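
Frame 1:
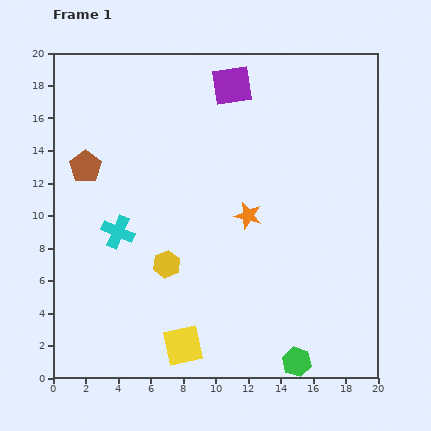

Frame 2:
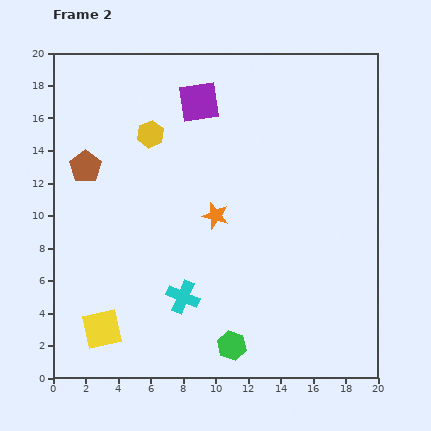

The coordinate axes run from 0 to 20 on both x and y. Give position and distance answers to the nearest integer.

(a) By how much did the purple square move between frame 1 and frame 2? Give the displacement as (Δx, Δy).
(-2, -1)

The purple square was at (11, 18) in frame 1 and (9, 17) in frame 2.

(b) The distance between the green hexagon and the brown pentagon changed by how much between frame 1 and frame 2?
-4

Distance in frame 1: 18. Distance in frame 2: 14.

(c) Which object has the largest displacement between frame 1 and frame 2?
the yellow hexagon

(moved 8; next 6)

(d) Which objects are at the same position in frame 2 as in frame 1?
the brown pentagon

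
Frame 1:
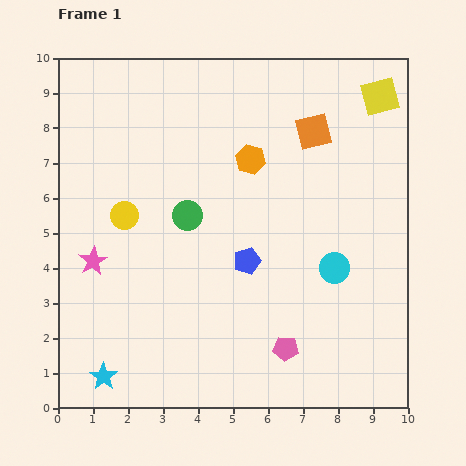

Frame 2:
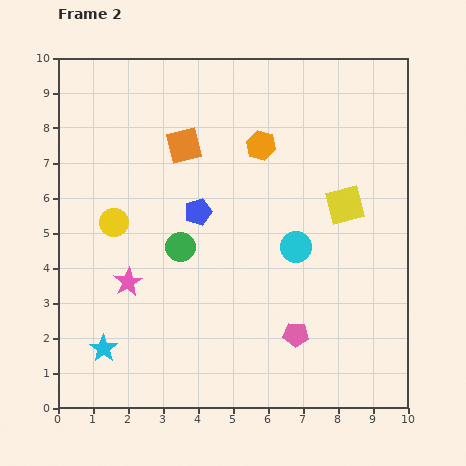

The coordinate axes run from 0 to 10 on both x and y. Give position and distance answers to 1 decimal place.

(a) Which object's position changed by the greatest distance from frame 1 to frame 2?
the orange square

(moved 3.7; next 3.3)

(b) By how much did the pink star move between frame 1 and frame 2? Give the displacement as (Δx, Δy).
(1.0, -0.6)

The pink star was at (1.0, 4.2) in frame 1 and (2.0, 3.6) in frame 2.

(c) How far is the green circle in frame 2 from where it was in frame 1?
0.9

The green circle moved from (3.7, 5.5) to (3.5, 4.6), a distance of √(0.2² + 0.9²) ≈ 0.9.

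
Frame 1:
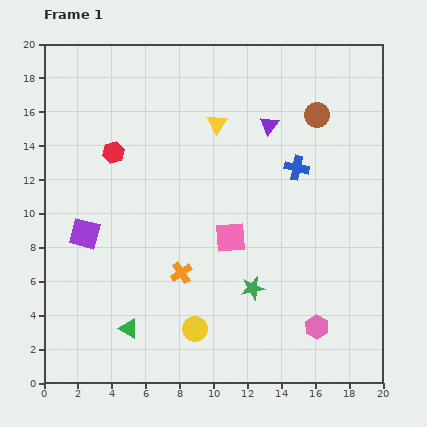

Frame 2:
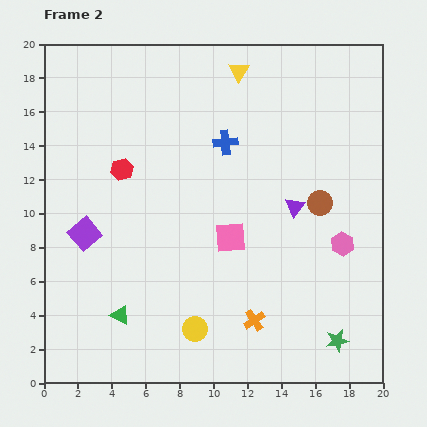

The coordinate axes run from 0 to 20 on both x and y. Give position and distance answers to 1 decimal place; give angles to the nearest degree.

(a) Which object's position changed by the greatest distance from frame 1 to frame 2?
the green star

(moved 5.9; next 5.2)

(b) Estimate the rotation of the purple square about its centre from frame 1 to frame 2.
34° clockwise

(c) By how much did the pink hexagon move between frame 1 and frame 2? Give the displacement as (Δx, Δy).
(1.5, 4.9)

The pink hexagon was at (16.1, 3.3) in frame 1 and (17.6, 8.2) in frame 2.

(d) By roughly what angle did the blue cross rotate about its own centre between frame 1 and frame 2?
18° counter-clockwise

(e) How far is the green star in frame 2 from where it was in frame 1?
5.9

The green star moved from (12.3, 5.6) to (17.3, 2.5), a distance of √(5.0² + 3.1²) ≈ 5.9.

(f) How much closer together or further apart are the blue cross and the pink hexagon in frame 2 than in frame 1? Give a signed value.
-0.4

Distance in frame 1: 9.5. Distance in frame 2: 9.1.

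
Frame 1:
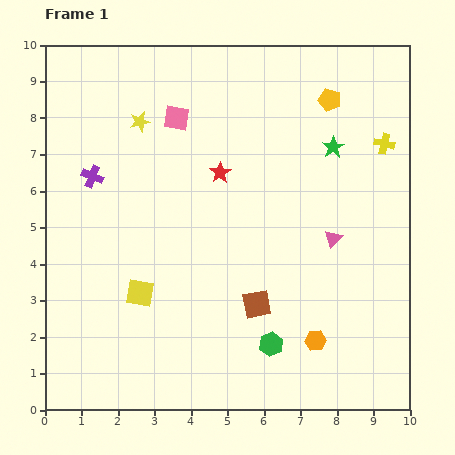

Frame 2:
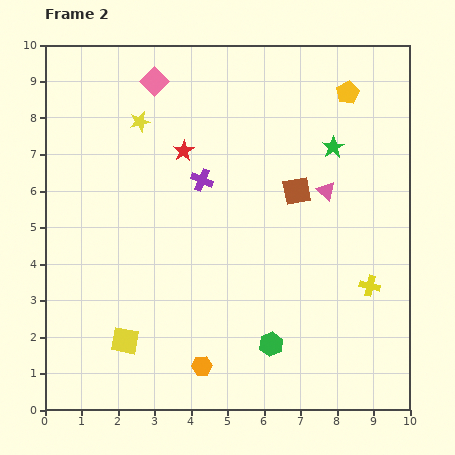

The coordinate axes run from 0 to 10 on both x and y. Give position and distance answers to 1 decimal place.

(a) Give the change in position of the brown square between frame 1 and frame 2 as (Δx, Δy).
(1.1, 3.1)

The brown square was at (5.8, 2.9) in frame 1 and (6.9, 6.0) in frame 2.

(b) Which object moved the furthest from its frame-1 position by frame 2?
the yellow cross

(moved 3.9; next 3.3)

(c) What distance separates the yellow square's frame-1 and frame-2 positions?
1.4

The yellow square moved from (2.6, 3.2) to (2.2, 1.9), a distance of √(0.4² + 1.3²) ≈ 1.4.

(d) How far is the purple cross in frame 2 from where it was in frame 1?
3.0

The purple cross moved from (1.3, 6.4) to (4.3, 6.3), a distance of √(3.0² + 0.1²) ≈ 3.0.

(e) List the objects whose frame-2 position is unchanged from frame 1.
the green star, the yellow star, the green hexagon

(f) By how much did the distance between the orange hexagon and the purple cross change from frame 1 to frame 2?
-2.5

Distance in frame 1: 7.6. Distance in frame 2: 5.1.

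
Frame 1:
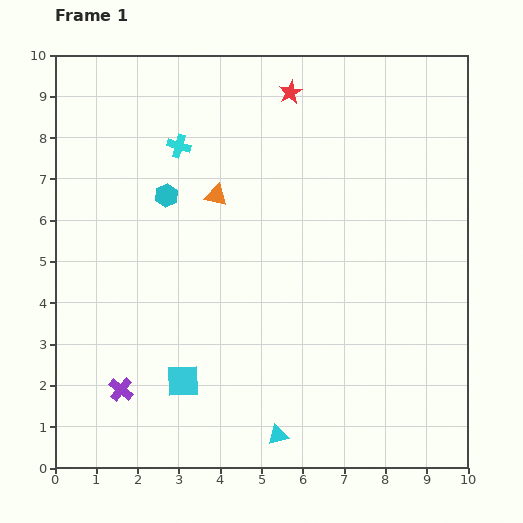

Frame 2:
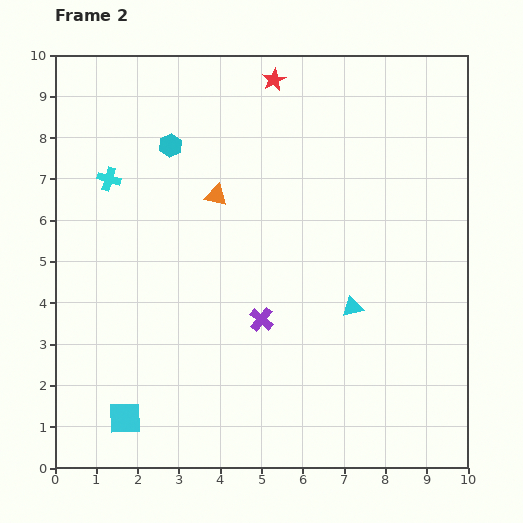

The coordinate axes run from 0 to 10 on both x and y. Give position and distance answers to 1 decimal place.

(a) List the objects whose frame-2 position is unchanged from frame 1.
the orange triangle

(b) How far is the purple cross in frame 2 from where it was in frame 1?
3.8

The purple cross moved from (1.6, 1.9) to (5.0, 3.6), a distance of √(3.4² + 1.7²) ≈ 3.8.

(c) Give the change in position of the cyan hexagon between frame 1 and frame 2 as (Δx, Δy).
(0.1, 1.2)

The cyan hexagon was at (2.7, 6.6) in frame 1 and (2.8, 7.8) in frame 2.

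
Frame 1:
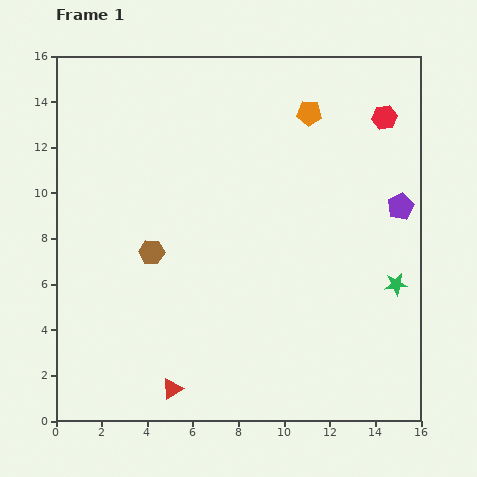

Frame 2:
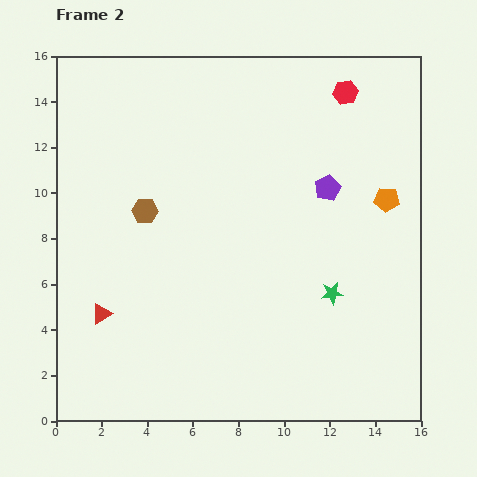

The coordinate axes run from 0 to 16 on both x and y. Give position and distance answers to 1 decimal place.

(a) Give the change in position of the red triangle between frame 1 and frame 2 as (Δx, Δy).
(-3.1, 3.3)

The red triangle was at (5.1, 1.4) in frame 1 and (2.0, 4.7) in frame 2.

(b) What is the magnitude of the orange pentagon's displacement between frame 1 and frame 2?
5.1

The orange pentagon moved from (11.1, 13.5) to (14.5, 9.7), a distance of √(3.4² + 3.8²) ≈ 5.1.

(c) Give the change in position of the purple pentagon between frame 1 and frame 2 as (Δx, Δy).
(-3.2, 0.8)

The purple pentagon was at (15.1, 9.4) in frame 1 and (11.9, 10.2) in frame 2.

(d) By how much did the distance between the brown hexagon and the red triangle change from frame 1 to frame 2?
-1.2

Distance in frame 1: 6.1. Distance in frame 2: 4.9.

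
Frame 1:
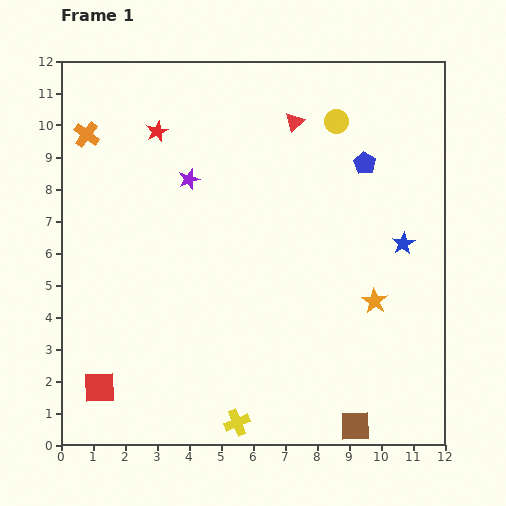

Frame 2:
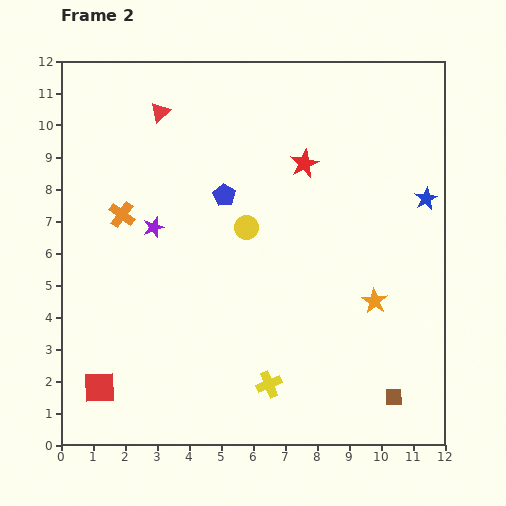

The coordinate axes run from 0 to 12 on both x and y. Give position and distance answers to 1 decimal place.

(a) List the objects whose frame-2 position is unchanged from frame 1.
the red square, the orange star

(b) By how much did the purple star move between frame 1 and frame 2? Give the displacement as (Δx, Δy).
(-1.1, -1.5)

The purple star was at (4.0, 8.3) in frame 1 and (2.9, 6.8) in frame 2.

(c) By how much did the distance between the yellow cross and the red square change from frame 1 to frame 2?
+0.9

Distance in frame 1: 4.4. Distance in frame 2: 5.3.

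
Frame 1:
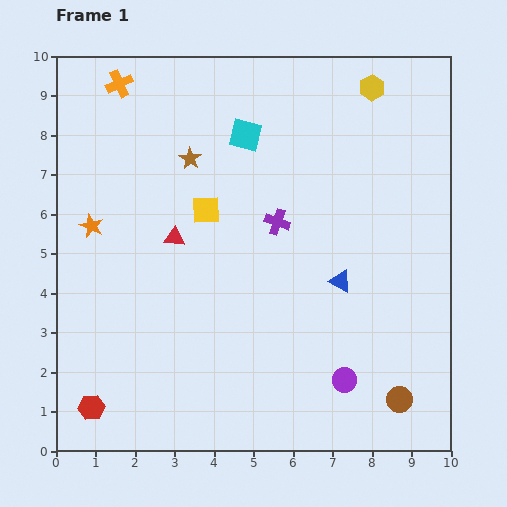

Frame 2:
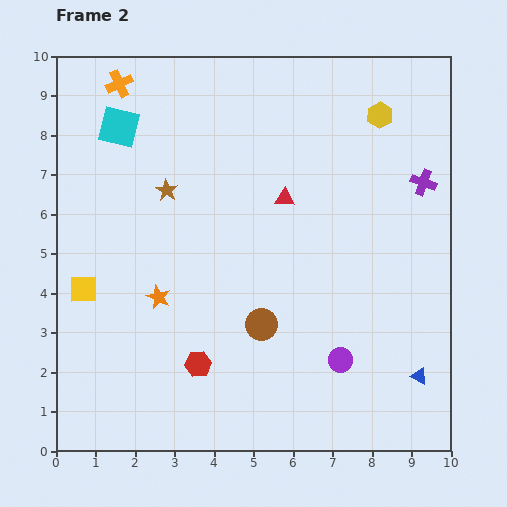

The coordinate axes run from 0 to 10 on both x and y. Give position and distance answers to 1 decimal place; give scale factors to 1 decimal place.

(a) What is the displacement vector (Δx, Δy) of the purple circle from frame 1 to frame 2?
(-0.1, 0.5)

The purple circle was at (7.3, 1.8) in frame 1 and (7.2, 2.3) in frame 2.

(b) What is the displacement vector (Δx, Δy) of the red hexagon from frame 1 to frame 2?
(2.7, 1.1)

The red hexagon was at (0.9, 1.1) in frame 1 and (3.6, 2.2) in frame 2.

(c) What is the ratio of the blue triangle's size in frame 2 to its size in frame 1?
0.7×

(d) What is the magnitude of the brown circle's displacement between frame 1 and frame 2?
4.0

The brown circle moved from (8.7, 1.3) to (5.2, 3.2), a distance of √(3.5² + 1.9²) ≈ 4.0.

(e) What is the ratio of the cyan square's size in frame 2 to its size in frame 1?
1.3×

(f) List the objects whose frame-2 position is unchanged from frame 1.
the orange cross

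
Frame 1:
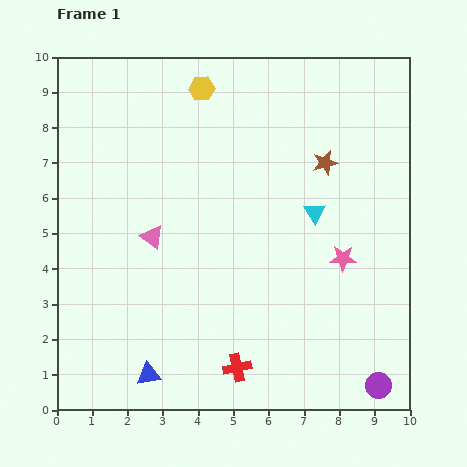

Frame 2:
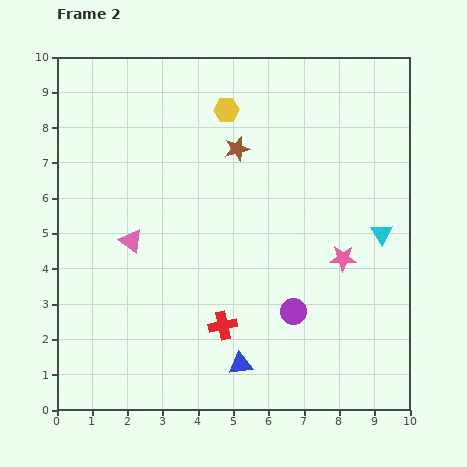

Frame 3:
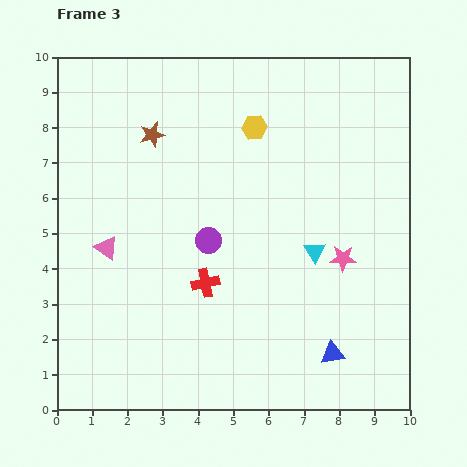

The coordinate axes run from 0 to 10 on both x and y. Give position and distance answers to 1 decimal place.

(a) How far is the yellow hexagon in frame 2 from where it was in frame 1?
0.9

The yellow hexagon moved from (4.1, 9.1) to (4.8, 8.5), a distance of √(0.7² + 0.6²) ≈ 0.9.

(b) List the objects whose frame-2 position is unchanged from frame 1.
the pink star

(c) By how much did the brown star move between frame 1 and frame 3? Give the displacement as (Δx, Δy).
(-4.9, 0.8)

The brown star was at (7.6, 7.0) in frame 1 and (2.7, 7.8) in frame 3.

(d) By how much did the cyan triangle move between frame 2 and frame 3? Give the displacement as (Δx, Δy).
(-1.9, -0.5)

The cyan triangle was at (9.2, 5.0) in frame 2 and (7.3, 4.5) in frame 3.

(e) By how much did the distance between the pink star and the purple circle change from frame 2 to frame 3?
+1.7

Distance in frame 2: 2.1. Distance in frame 3: 3.8.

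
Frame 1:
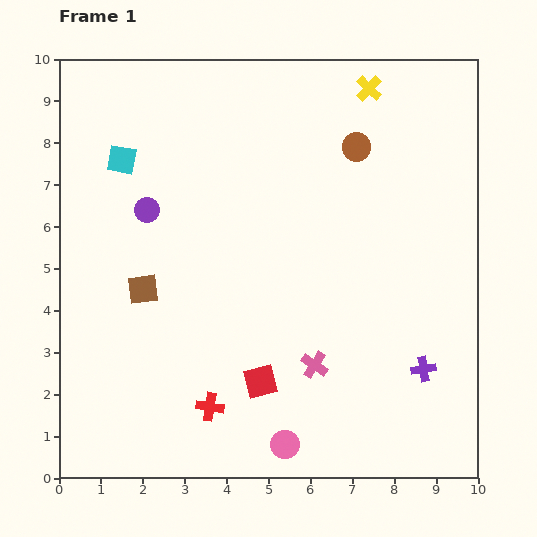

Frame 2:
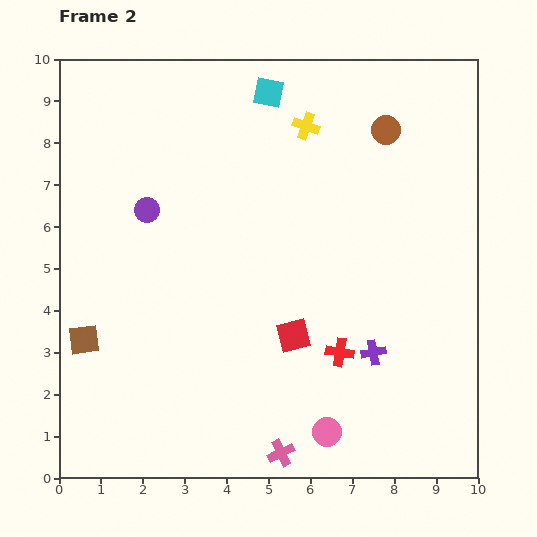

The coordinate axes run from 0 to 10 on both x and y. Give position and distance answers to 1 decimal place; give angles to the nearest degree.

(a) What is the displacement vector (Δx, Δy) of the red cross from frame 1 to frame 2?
(3.1, 1.3)

The red cross was at (3.6, 1.7) in frame 1 and (6.7, 3.0) in frame 2.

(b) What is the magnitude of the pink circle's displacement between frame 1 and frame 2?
1.0

The pink circle moved from (5.4, 0.8) to (6.4, 1.1), a distance of √(1.0² + 0.3²) ≈ 1.0.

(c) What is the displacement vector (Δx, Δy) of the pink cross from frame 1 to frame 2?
(-0.8, -2.1)

The pink cross was at (6.1, 2.7) in frame 1 and (5.3, 0.6) in frame 2.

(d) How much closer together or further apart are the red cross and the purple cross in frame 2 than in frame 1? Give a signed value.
-4.4

Distance in frame 1: 5.2. Distance in frame 2: 0.8.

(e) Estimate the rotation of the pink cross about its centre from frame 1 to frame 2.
30° clockwise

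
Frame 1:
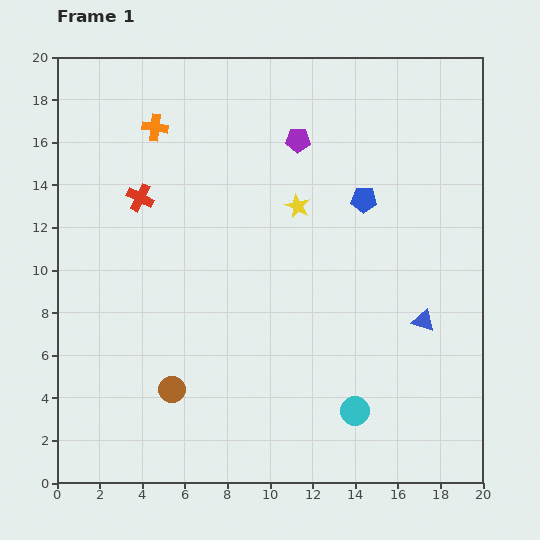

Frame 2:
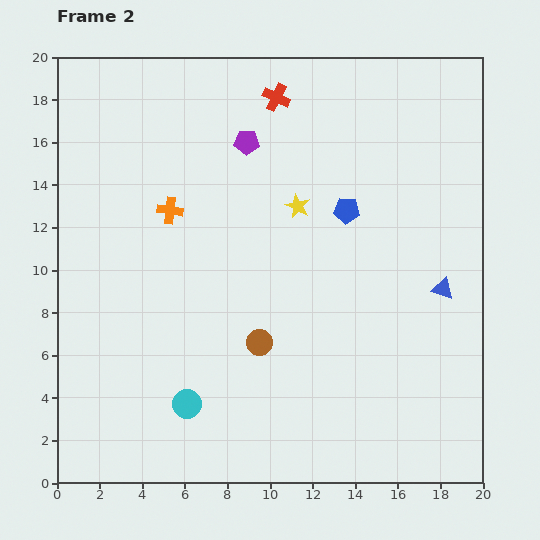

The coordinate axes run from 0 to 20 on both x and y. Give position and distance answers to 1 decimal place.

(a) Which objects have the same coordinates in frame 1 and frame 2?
the yellow star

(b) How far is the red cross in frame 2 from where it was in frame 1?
7.9

The red cross moved from (3.9, 13.4) to (10.3, 18.1), a distance of √(6.4² + 4.7²) ≈ 7.9.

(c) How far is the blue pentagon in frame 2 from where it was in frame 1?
0.9

The blue pentagon moved from (14.4, 13.3) to (13.6, 12.8), a distance of √(0.8² + 0.5²) ≈ 0.9.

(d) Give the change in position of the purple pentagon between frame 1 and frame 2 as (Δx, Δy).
(-2.4, -0.1)

The purple pentagon was at (11.3, 16.1) in frame 1 and (8.9, 16.0) in frame 2.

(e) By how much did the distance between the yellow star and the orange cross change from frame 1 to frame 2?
-1.7

Distance in frame 1: 7.7. Distance in frame 2: 6.0.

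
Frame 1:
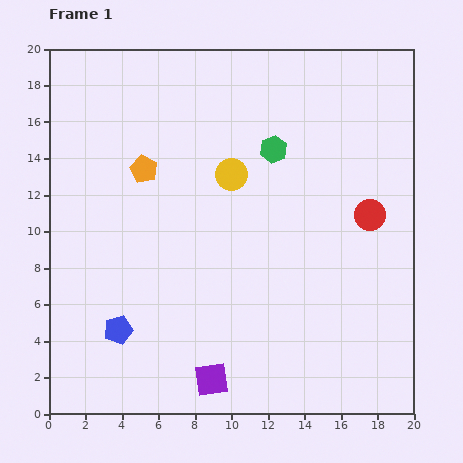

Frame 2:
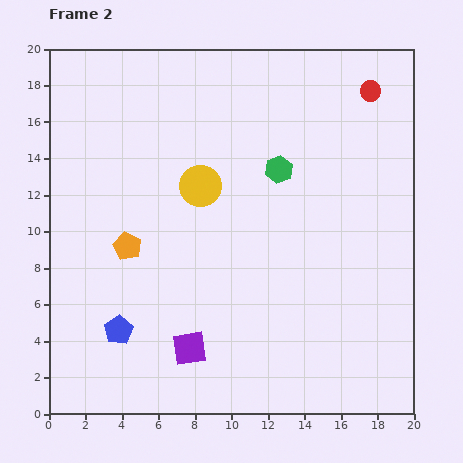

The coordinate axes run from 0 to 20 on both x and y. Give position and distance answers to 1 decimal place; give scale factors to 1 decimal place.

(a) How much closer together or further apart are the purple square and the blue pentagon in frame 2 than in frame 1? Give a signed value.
-1.8

Distance in frame 1: 5.8. Distance in frame 2: 4.0.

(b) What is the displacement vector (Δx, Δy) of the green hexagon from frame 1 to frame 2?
(0.3, -1.1)

The green hexagon was at (12.3, 14.5) in frame 1 and (12.6, 13.4) in frame 2.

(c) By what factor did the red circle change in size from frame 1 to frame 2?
0.6×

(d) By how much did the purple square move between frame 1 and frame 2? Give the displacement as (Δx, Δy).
(-1.2, 1.7)

The purple square was at (8.9, 1.9) in frame 1 and (7.7, 3.6) in frame 2.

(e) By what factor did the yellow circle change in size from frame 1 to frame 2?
1.3×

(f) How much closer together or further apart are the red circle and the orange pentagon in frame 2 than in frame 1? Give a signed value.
+3.2

Distance in frame 1: 12.6. Distance in frame 2: 15.8.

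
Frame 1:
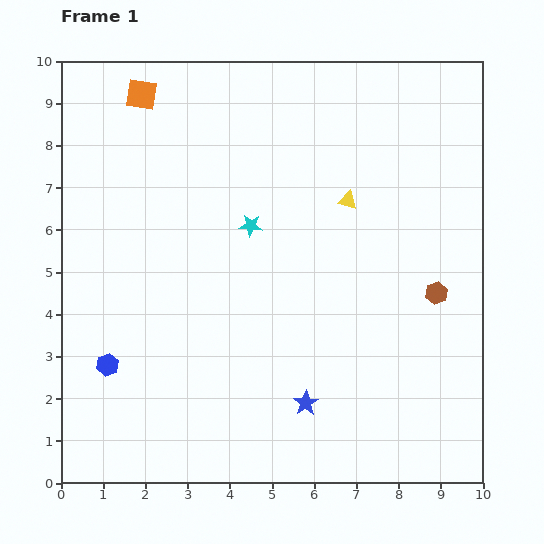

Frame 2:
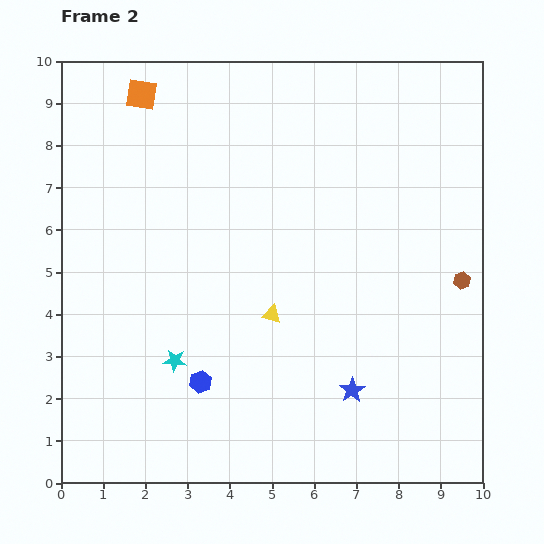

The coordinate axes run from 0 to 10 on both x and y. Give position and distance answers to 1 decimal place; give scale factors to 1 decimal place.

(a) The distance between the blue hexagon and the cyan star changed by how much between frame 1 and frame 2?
-3.9

Distance in frame 1: 4.7. Distance in frame 2: 0.8.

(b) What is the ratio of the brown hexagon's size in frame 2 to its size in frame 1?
0.8×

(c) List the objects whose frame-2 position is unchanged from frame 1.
the orange square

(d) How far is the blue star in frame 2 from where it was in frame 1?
1.1

The blue star moved from (5.8, 1.9) to (6.9, 2.2), a distance of √(1.1² + 0.3²) ≈ 1.1.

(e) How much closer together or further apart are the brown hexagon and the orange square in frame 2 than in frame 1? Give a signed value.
+0.4

Distance in frame 1: 8.4. Distance in frame 2: 8.8.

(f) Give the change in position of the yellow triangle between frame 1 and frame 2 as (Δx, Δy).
(-1.8, -2.7)

The yellow triangle was at (6.8, 6.7) in frame 1 and (5.0, 4.0) in frame 2.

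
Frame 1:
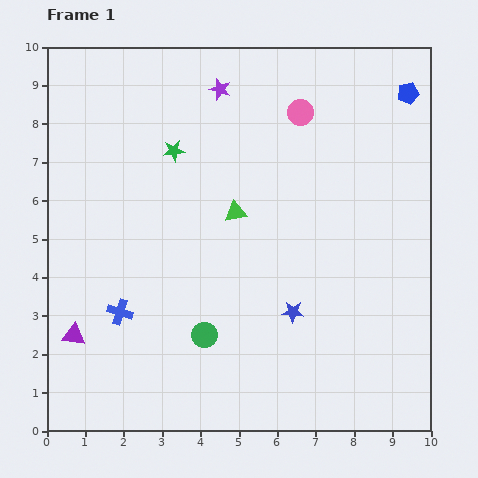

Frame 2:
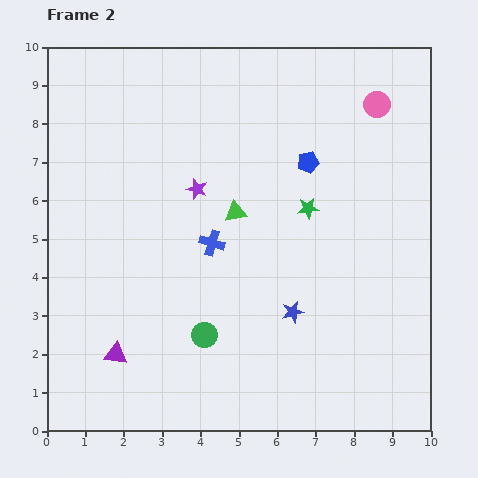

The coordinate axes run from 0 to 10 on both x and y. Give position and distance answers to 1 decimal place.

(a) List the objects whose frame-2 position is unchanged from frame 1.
the green triangle, the green circle, the blue star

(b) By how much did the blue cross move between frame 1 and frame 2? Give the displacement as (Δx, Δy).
(2.4, 1.8)

The blue cross was at (1.9, 3.1) in frame 1 and (4.3, 4.9) in frame 2.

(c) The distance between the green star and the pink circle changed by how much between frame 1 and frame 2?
-0.2

Distance in frame 1: 3.4. Distance in frame 2: 3.2.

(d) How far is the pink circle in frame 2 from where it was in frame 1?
2.0

The pink circle moved from (6.6, 8.3) to (8.6, 8.5), a distance of √(2.0² + 0.2²) ≈ 2.0.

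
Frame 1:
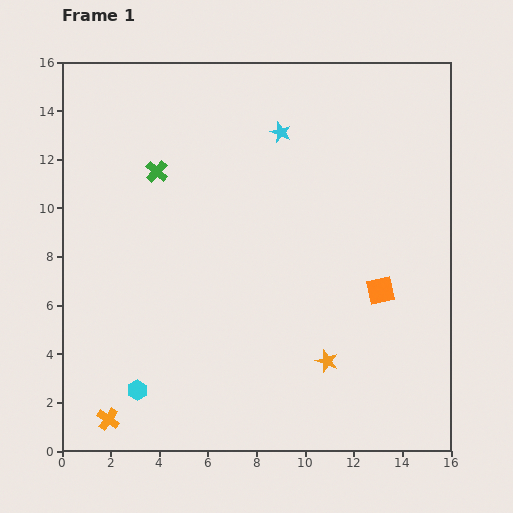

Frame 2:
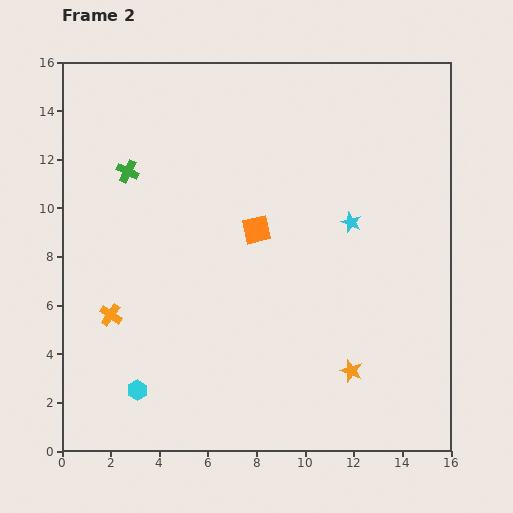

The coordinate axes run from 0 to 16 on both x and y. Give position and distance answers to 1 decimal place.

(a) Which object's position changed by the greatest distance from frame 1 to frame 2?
the orange square

(moved 5.7; next 4.7)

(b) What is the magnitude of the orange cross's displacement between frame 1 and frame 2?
4.3

The orange cross moved from (1.9, 1.3) to (2.0, 5.6), a distance of √(0.1² + 4.3²) ≈ 4.3.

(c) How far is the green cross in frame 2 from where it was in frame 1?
1.2

The green cross moved from (3.9, 11.5) to (2.7, 11.5), a distance of √(1.2² + 0.0²) ≈ 1.2.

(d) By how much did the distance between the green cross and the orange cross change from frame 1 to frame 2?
-4.5

Distance in frame 1: 10.4. Distance in frame 2: 5.9.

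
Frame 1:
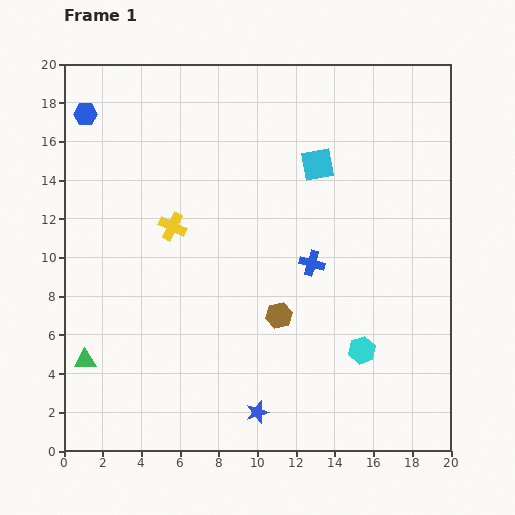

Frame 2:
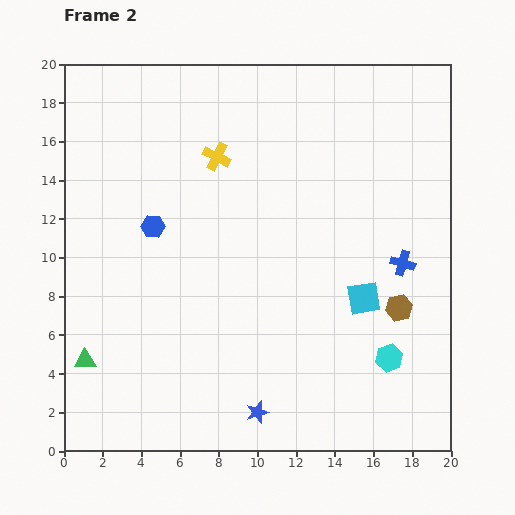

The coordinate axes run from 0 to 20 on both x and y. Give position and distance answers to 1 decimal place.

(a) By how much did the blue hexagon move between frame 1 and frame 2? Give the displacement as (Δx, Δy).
(3.5, -5.8)

The blue hexagon was at (1.1, 17.4) in frame 1 and (4.6, 11.6) in frame 2.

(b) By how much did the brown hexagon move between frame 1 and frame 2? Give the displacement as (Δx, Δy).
(6.2, 0.4)

The brown hexagon was at (11.1, 7.0) in frame 1 and (17.3, 7.4) in frame 2.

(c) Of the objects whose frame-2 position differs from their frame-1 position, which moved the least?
the cyan hexagon

(moved 1.5)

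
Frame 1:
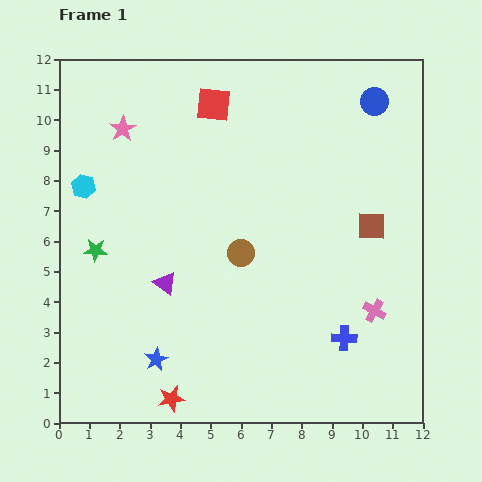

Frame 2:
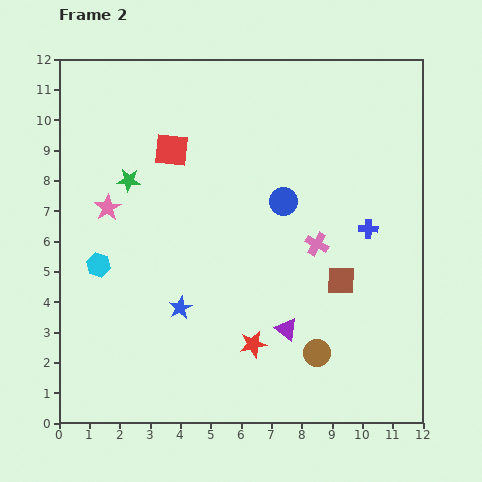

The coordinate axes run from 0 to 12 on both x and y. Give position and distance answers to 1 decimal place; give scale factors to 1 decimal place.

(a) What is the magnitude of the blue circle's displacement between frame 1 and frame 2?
4.5

The blue circle moved from (10.4, 10.6) to (7.4, 7.3), a distance of √(3.0² + 3.3²) ≈ 4.5.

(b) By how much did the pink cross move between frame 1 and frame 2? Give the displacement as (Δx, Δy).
(-1.9, 2.2)

The pink cross was at (10.4, 3.7) in frame 1 and (8.5, 5.9) in frame 2.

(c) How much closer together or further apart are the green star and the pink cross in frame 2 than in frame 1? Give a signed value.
-2.9

Distance in frame 1: 9.4. Distance in frame 2: 6.5.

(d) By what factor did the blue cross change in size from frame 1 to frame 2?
0.8×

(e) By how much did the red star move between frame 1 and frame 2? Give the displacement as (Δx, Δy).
(2.7, 1.8)

The red star was at (3.7, 0.8) in frame 1 and (6.4, 2.6) in frame 2.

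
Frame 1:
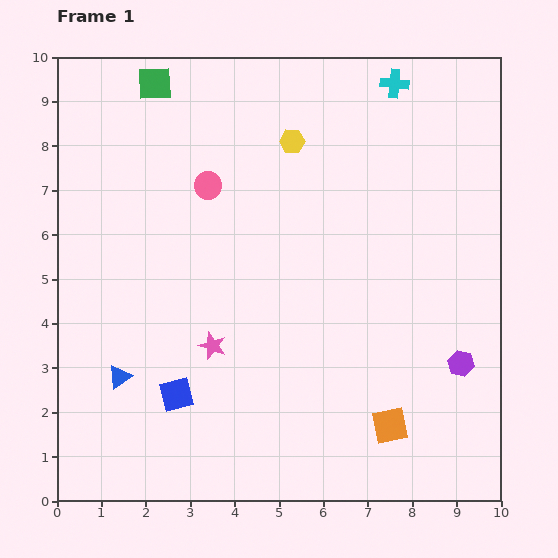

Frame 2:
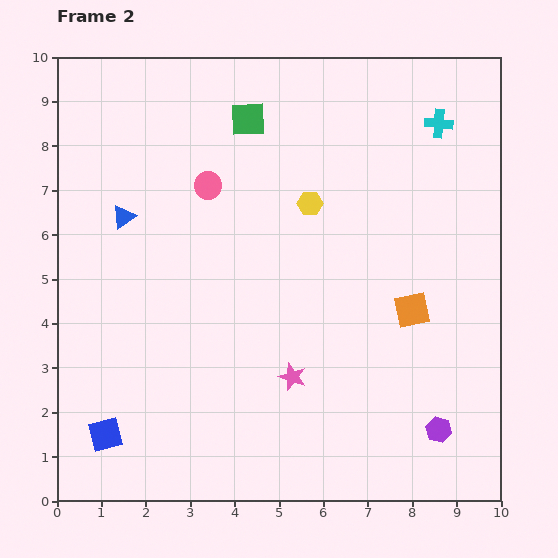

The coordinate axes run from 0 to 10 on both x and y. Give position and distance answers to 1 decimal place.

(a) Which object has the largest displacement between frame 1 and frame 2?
the blue triangle

(moved 3.6; next 2.6)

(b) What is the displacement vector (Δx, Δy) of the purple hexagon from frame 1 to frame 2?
(-0.5, -1.5)

The purple hexagon was at (9.1, 3.1) in frame 1 and (8.6, 1.6) in frame 2.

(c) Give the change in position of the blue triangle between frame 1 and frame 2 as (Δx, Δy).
(0.1, 3.6)

The blue triangle was at (1.4, 2.8) in frame 1 and (1.5, 6.4) in frame 2.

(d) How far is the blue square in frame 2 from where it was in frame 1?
1.8

The blue square moved from (2.7, 2.4) to (1.1, 1.5), a distance of √(1.6² + 0.9²) ≈ 1.8.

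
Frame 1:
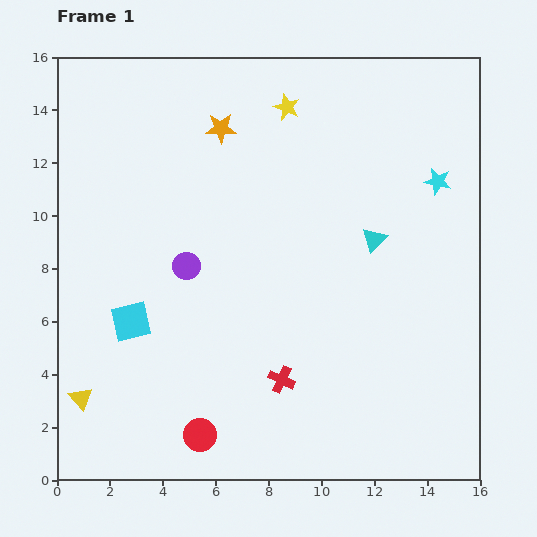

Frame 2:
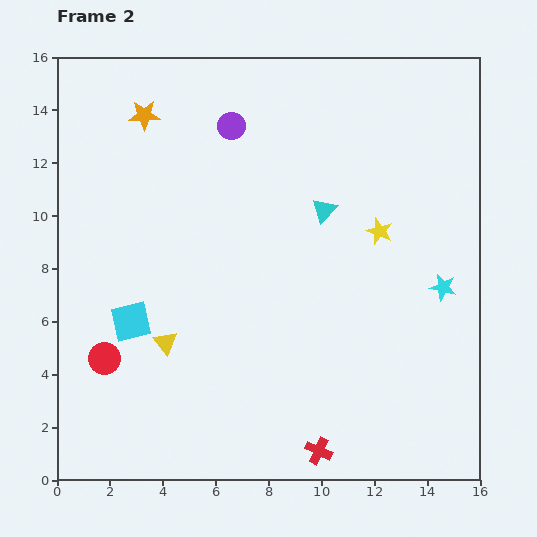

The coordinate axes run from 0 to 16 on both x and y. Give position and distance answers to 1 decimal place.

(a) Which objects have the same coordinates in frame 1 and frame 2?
the cyan square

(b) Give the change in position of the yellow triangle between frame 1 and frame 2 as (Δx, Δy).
(3.2, 2.1)

The yellow triangle was at (0.9, 3.1) in frame 1 and (4.1, 5.2) in frame 2.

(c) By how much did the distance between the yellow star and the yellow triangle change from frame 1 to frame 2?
-4.4

Distance in frame 1: 13.5. Distance in frame 2: 9.1.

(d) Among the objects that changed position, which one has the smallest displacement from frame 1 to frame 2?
the cyan triangle

(moved 2.2)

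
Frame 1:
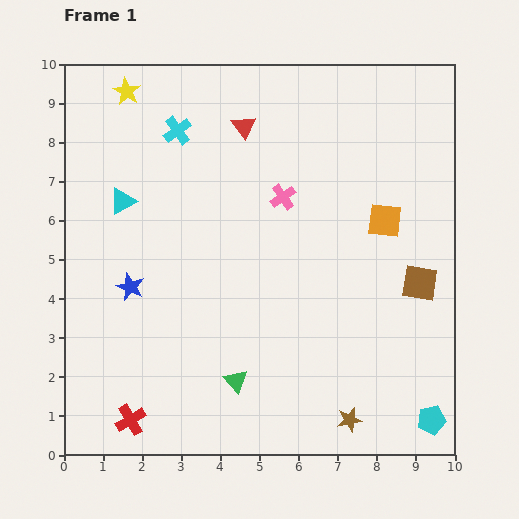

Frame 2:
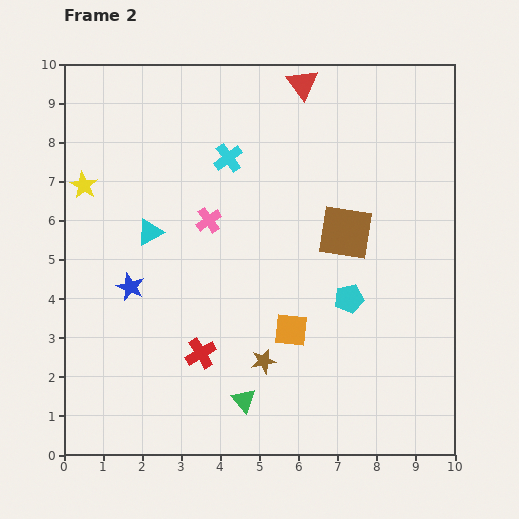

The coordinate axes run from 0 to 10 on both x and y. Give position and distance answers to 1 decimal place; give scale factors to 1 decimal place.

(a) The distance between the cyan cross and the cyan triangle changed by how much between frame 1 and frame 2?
+0.5

Distance in frame 1: 2.3. Distance in frame 2: 2.8.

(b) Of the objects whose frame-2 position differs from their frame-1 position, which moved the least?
the green triangle

(moved 0.5)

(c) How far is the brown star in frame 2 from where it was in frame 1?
2.7

The brown star moved from (7.3, 0.9) to (5.1, 2.4), a distance of √(2.2² + 1.5²) ≈ 2.7.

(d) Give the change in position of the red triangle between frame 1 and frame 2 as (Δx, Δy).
(1.5, 1.1)

The red triangle was at (4.6, 8.4) in frame 1 and (6.1, 9.5) in frame 2.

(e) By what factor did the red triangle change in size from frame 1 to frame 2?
1.3×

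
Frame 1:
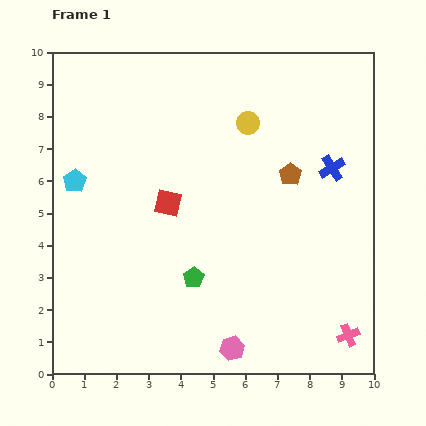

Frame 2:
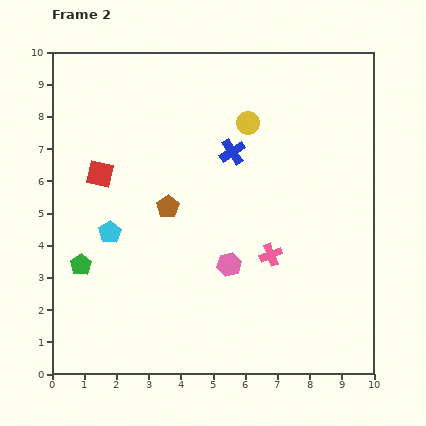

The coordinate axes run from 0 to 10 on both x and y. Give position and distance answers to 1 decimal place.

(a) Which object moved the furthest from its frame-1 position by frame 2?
the brown pentagon

(moved 3.9; next 3.5)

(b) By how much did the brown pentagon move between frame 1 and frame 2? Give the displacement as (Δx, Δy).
(-3.8, -1.0)

The brown pentagon was at (7.4, 6.2) in frame 1 and (3.6, 5.2) in frame 2.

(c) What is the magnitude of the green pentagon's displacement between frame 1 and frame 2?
3.5

The green pentagon moved from (4.4, 3.0) to (0.9, 3.4), a distance of √(3.5² + 0.4²) ≈ 3.5.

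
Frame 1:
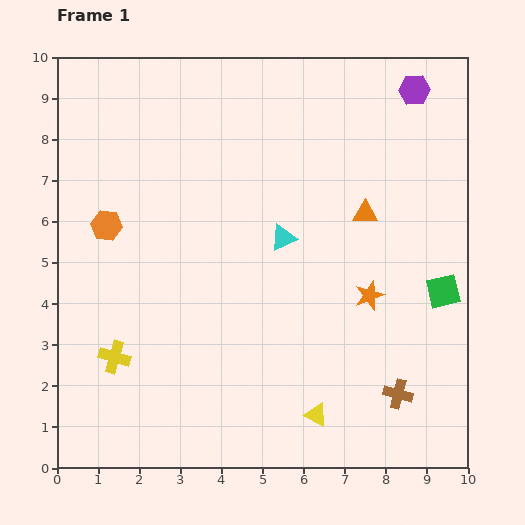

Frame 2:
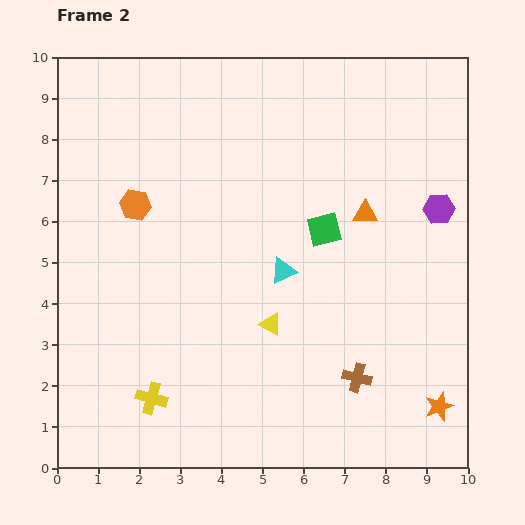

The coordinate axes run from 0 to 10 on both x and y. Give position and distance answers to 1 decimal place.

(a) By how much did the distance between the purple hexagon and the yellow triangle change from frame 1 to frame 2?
-3.3

Distance in frame 1: 8.3. Distance in frame 2: 5.0.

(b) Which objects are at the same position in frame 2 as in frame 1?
the orange triangle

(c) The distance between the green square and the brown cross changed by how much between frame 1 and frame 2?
+1.0

Distance in frame 1: 2.7. Distance in frame 2: 3.7.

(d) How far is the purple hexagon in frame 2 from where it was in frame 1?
3.0

The purple hexagon moved from (8.7, 9.2) to (9.3, 6.3), a distance of √(0.6² + 2.9²) ≈ 3.0.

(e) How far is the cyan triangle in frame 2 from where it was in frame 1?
0.8

The cyan triangle moved from (5.5, 5.6) to (5.5, 4.8), a distance of √(0.0² + 0.8²) ≈ 0.8.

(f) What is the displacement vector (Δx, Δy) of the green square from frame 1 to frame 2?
(-2.9, 1.5)

The green square was at (9.4, 4.3) in frame 1 and (6.5, 5.8) in frame 2.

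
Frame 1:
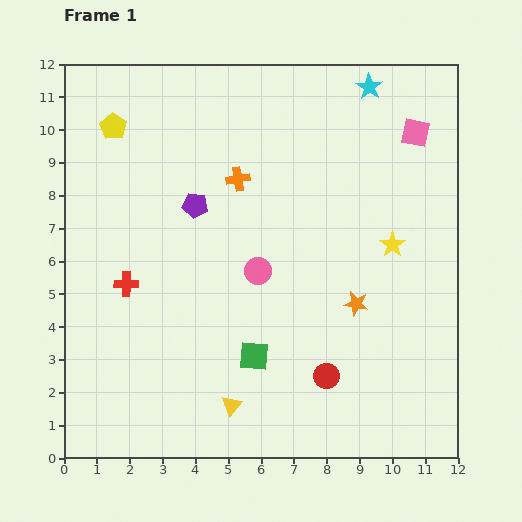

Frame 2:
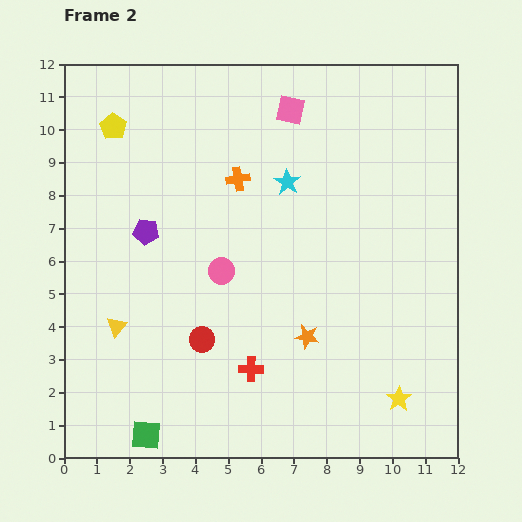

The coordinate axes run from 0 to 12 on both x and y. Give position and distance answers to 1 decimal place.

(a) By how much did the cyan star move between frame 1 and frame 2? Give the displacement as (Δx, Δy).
(-2.5, -2.9)

The cyan star was at (9.3, 11.3) in frame 1 and (6.8, 8.4) in frame 2.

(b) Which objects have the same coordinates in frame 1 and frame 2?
the orange cross, the yellow pentagon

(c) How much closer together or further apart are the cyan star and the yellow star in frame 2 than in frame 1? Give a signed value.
+2.5

Distance in frame 1: 4.9. Distance in frame 2: 7.4.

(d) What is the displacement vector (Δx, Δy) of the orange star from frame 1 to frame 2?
(-1.5, -1.0)

The orange star was at (8.9, 4.7) in frame 1 and (7.4, 3.7) in frame 2.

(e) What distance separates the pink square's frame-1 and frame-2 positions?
3.9

The pink square moved from (10.7, 9.9) to (6.9, 10.6), a distance of √(3.8² + 0.7²) ≈ 3.9.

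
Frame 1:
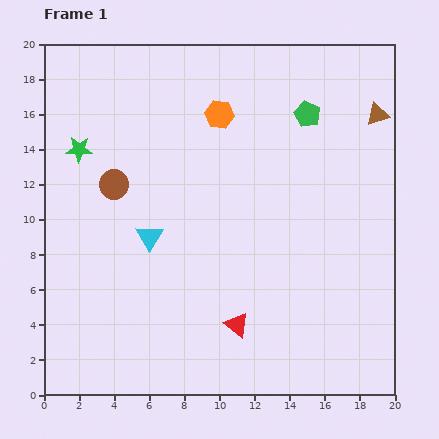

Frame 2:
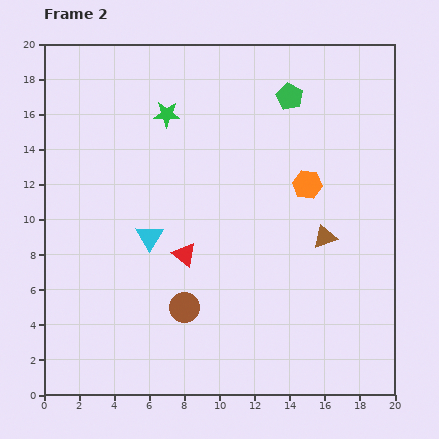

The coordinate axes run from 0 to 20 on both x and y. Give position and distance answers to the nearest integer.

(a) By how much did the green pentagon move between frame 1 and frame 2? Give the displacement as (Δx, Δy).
(-1, 1)

The green pentagon was at (15, 16) in frame 1 and (14, 17) in frame 2.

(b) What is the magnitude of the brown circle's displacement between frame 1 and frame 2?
8

The brown circle moved from (4, 12) to (8, 5), a distance of √(4² + 7²) ≈ 8.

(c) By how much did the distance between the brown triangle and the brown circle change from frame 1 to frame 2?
-7

Distance in frame 1: 16. Distance in frame 2: 9.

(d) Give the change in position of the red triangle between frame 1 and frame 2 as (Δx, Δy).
(-3, 4)

The red triangle was at (11, 4) in frame 1 and (8, 8) in frame 2.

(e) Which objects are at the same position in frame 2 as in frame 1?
the cyan triangle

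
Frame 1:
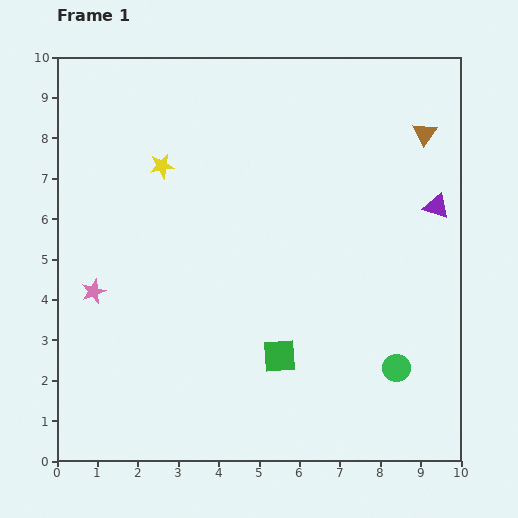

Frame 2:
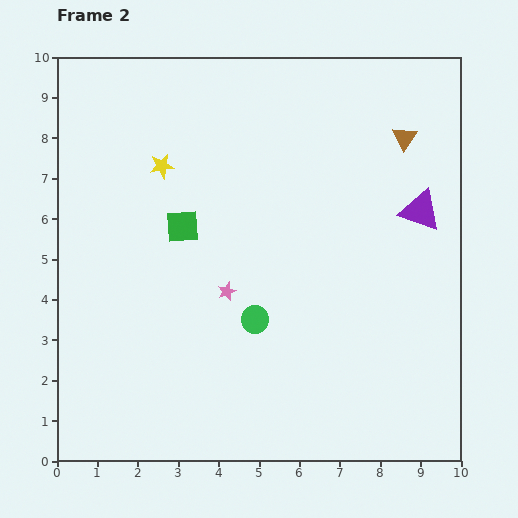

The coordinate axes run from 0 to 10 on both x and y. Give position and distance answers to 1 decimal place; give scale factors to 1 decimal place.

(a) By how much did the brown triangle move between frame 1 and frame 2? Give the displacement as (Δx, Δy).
(-0.5, -0.1)

The brown triangle was at (9.1, 8.1) in frame 1 and (8.6, 8.0) in frame 2.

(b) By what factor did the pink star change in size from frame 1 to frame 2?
0.8×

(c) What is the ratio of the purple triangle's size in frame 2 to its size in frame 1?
1.6×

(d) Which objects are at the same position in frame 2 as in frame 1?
the yellow star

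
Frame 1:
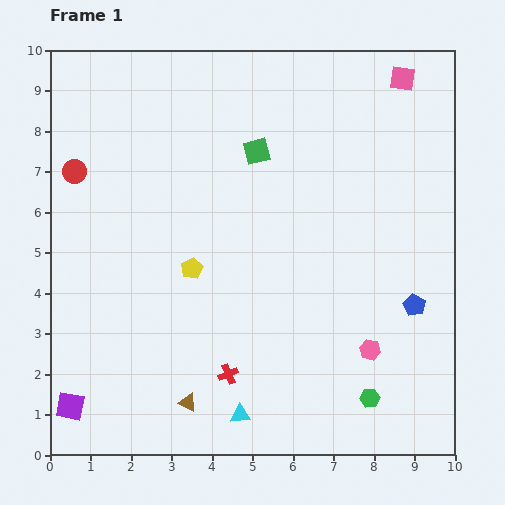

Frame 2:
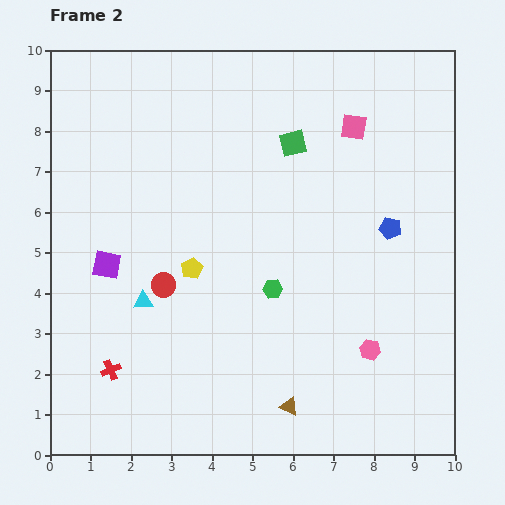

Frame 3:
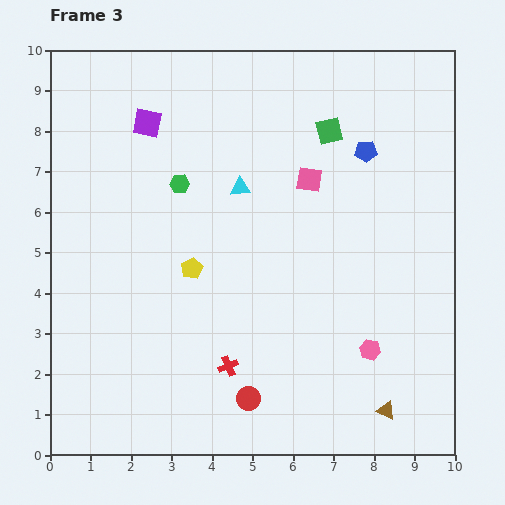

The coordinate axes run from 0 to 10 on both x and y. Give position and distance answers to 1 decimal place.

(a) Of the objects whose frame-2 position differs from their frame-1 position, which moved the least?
the green square

(moved 0.9)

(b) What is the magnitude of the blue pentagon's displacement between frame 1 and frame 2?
2.0

The blue pentagon moved from (9.0, 3.7) to (8.4, 5.6), a distance of √(0.6² + 1.9²) ≈ 2.0.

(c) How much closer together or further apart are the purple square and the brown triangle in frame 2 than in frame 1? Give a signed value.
+2.8

Distance in frame 1: 2.9. Distance in frame 2: 5.7.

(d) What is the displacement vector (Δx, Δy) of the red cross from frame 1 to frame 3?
(0.0, 0.2)

The red cross was at (4.4, 2.0) in frame 1 and (4.4, 2.2) in frame 3.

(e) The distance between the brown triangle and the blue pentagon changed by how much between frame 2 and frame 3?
+1.3

Distance in frame 2: 5.1. Distance in frame 3: 6.4.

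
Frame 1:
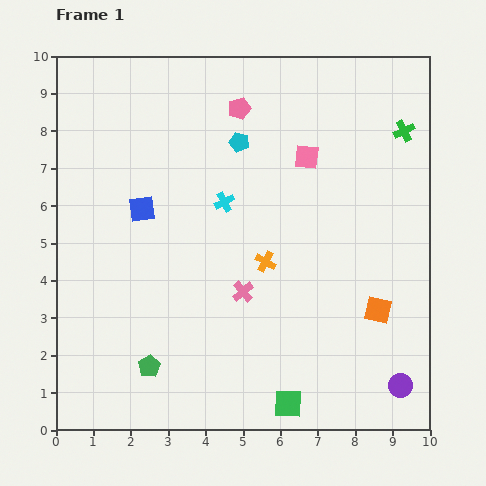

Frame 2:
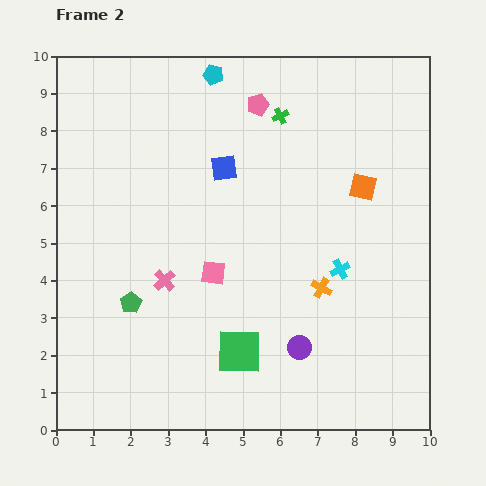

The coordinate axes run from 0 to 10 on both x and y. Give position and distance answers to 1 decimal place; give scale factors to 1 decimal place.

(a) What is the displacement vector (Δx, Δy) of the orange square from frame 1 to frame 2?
(-0.4, 3.3)

The orange square was at (8.6, 3.2) in frame 1 and (8.2, 6.5) in frame 2.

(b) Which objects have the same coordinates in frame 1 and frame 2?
none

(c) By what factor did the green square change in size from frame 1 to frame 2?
1.6×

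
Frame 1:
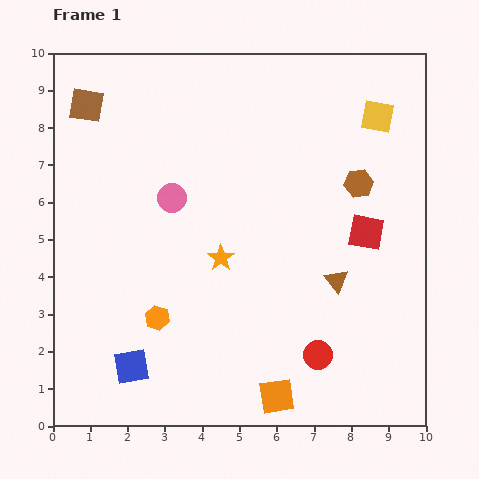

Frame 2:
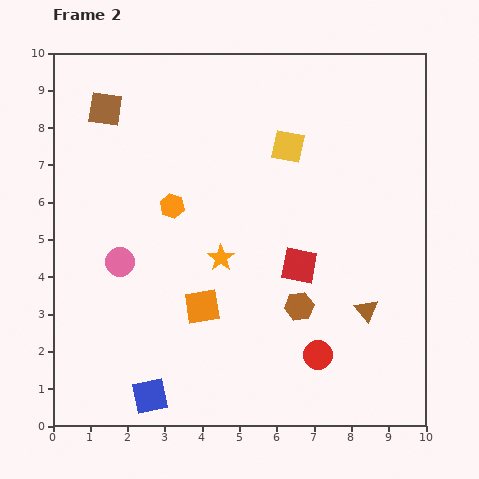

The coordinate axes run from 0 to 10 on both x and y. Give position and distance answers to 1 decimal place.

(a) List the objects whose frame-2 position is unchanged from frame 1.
the red circle, the orange star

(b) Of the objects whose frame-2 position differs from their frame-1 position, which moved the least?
the brown square

(moved 0.5)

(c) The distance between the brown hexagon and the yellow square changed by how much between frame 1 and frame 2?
+2.4

Distance in frame 1: 1.9. Distance in frame 2: 4.3.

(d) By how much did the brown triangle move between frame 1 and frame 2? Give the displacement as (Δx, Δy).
(0.8, -0.8)

The brown triangle was at (7.6, 3.9) in frame 1 and (8.4, 3.1) in frame 2.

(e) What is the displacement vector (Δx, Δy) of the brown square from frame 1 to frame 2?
(0.5, -0.1)

The brown square was at (0.9, 8.6) in frame 1 and (1.4, 8.5) in frame 2.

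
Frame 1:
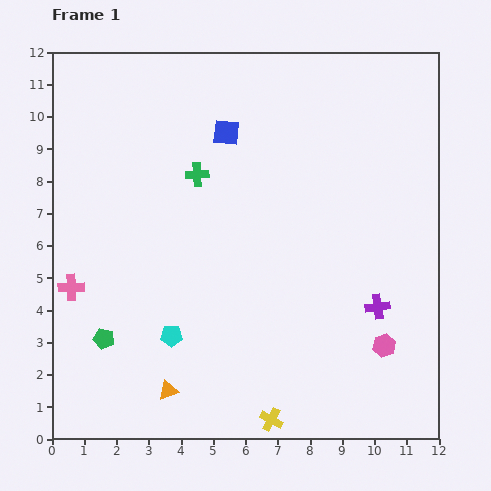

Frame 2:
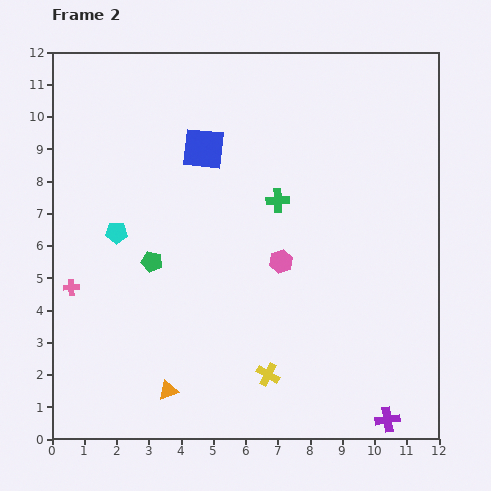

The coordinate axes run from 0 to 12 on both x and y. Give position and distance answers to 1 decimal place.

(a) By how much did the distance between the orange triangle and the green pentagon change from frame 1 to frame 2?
+1.4

Distance in frame 1: 2.6. Distance in frame 2: 4.0.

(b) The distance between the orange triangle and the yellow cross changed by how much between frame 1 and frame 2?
-0.2

Distance in frame 1: 3.3. Distance in frame 2: 3.1.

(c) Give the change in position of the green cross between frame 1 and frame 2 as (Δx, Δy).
(2.5, -0.8)

The green cross was at (4.5, 8.2) in frame 1 and (7.0, 7.4) in frame 2.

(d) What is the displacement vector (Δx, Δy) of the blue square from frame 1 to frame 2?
(-0.7, -0.5)

The blue square was at (5.4, 9.5) in frame 1 and (4.7, 9.0) in frame 2.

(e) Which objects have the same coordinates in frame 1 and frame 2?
the pink cross, the orange triangle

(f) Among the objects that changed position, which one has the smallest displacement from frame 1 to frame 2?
the blue square

(moved 0.9)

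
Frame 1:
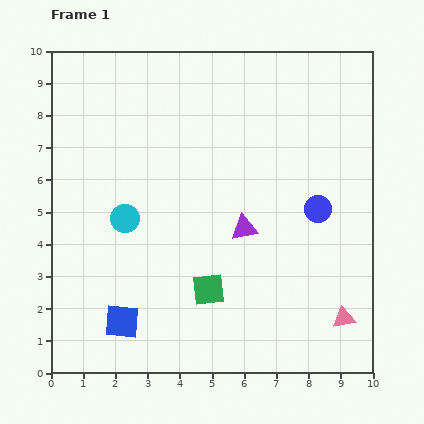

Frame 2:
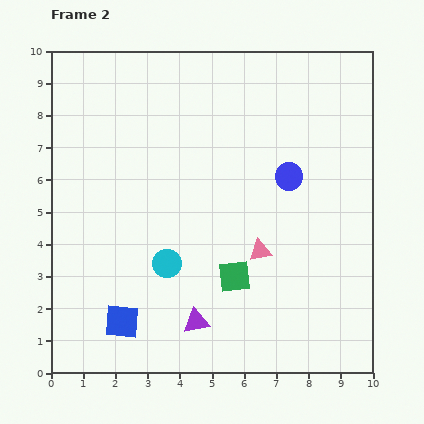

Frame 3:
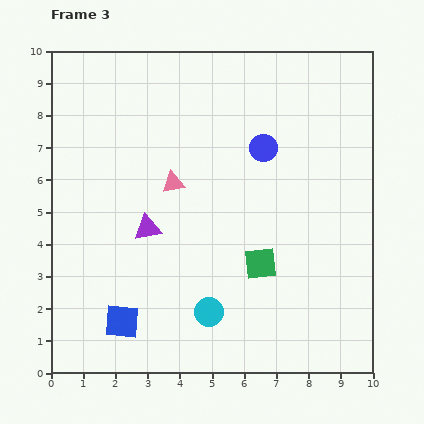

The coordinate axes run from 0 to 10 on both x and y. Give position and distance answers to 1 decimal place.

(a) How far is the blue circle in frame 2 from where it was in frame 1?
1.3

The blue circle moved from (8.3, 5.1) to (7.4, 6.1), a distance of √(0.9² + 1.0²) ≈ 1.3.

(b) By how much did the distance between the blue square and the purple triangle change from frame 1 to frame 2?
-2.5

Distance in frame 1: 4.8. Distance in frame 2: 2.3.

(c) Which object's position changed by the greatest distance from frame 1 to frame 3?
the pink triangle

(moved 6.8; next 3.9)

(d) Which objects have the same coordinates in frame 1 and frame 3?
the blue square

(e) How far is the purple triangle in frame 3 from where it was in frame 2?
3.3

The purple triangle moved from (4.5, 1.6) to (3.0, 4.5), a distance of √(1.5² + 2.9²) ≈ 3.3.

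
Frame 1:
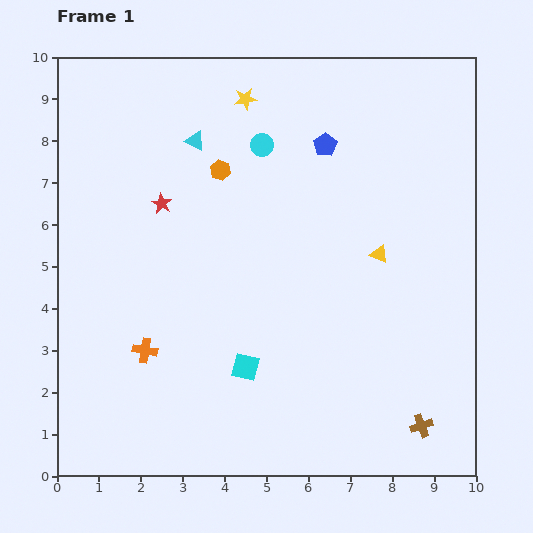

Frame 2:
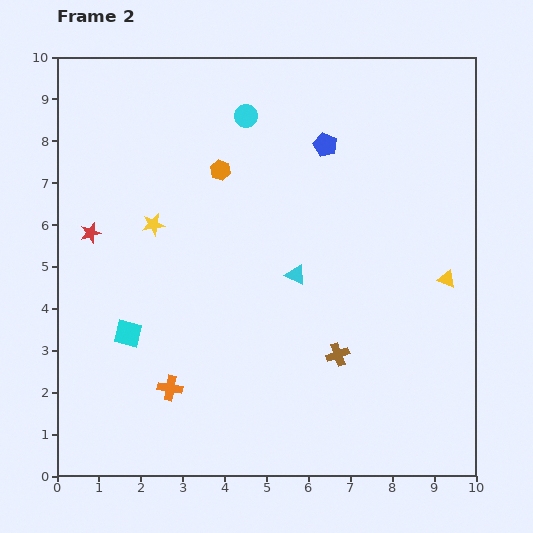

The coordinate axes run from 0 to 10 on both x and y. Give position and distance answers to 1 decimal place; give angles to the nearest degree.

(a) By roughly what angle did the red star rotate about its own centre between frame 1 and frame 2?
27° clockwise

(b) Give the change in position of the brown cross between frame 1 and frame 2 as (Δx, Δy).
(-2.0, 1.7)

The brown cross was at (8.7, 1.2) in frame 1 and (6.7, 2.9) in frame 2.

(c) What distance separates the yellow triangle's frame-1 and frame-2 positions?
1.7

The yellow triangle moved from (7.7, 5.3) to (9.3, 4.7), a distance of √(1.6² + 0.6²) ≈ 1.7.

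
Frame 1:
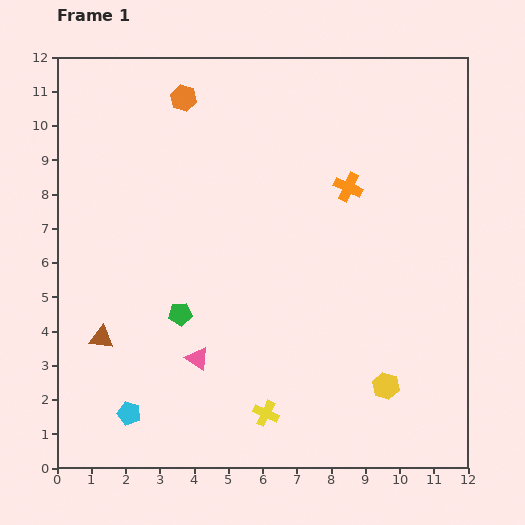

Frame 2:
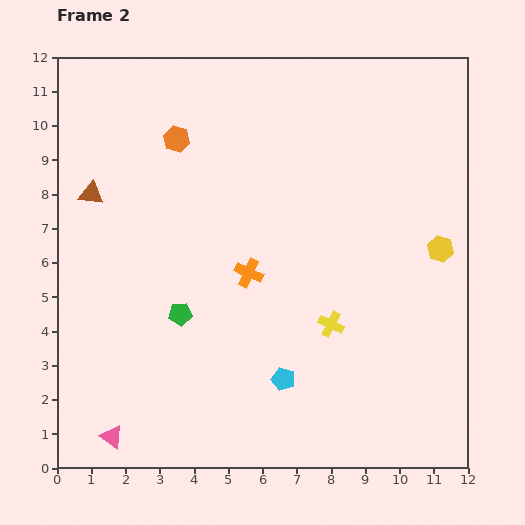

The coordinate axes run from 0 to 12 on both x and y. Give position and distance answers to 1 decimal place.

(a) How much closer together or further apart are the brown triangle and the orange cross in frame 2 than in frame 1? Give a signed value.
-3.3

Distance in frame 1: 8.4. Distance in frame 2: 5.1.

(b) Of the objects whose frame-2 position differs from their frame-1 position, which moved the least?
the orange hexagon

(moved 1.2)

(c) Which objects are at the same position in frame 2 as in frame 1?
the green pentagon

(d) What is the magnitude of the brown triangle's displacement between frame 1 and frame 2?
4.2

The brown triangle moved from (1.3, 3.8) to (1.0, 8.0), a distance of √(0.3² + 4.2²) ≈ 4.2.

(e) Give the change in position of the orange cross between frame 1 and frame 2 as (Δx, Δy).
(-2.9, -2.5)

The orange cross was at (8.5, 8.2) in frame 1 and (5.6, 5.7) in frame 2.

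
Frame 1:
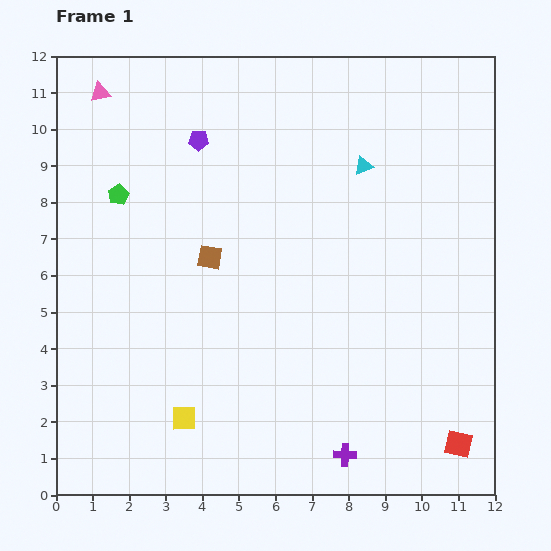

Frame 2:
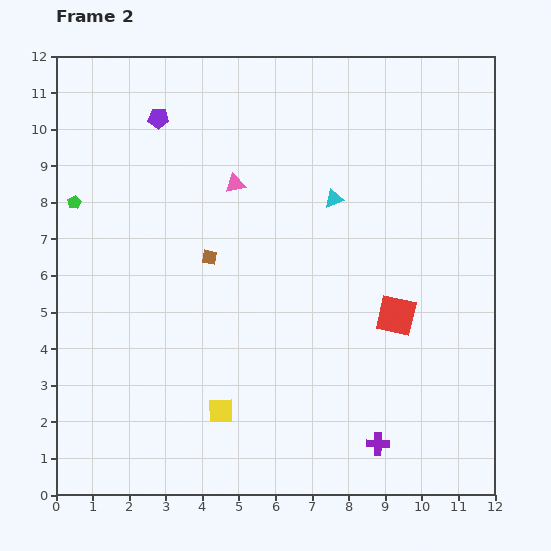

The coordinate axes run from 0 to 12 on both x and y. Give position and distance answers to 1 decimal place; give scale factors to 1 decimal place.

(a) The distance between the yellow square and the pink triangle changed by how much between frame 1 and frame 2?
-3.0

Distance in frame 1: 9.2. Distance in frame 2: 6.2.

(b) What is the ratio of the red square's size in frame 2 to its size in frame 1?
1.5×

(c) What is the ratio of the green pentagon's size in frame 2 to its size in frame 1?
0.7×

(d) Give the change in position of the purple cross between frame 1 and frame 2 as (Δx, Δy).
(0.9, 0.3)

The purple cross was at (7.9, 1.1) in frame 1 and (8.8, 1.4) in frame 2.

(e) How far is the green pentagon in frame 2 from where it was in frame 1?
1.2

The green pentagon moved from (1.7, 8.2) to (0.5, 8.0), a distance of √(1.2² + 0.2²) ≈ 1.2.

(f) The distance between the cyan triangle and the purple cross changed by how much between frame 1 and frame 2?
-1.1

Distance in frame 1: 7.9. Distance in frame 2: 6.8.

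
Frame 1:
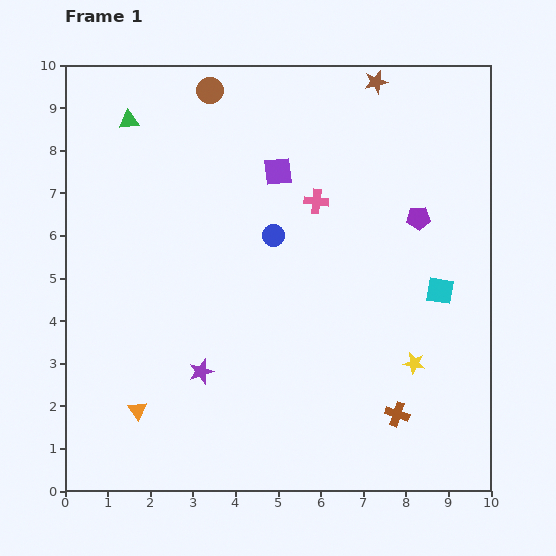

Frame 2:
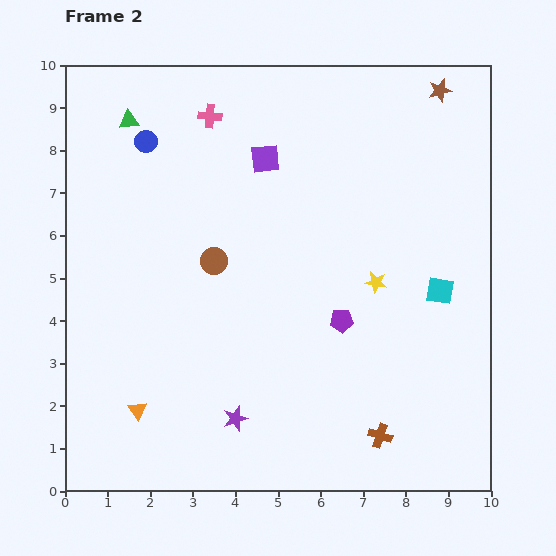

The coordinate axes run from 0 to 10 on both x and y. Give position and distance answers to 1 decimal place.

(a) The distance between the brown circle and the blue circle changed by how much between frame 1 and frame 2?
-0.5

Distance in frame 1: 3.7. Distance in frame 2: 3.2.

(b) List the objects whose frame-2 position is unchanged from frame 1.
the green triangle, the orange triangle, the cyan square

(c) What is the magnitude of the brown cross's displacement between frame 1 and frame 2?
0.6

The brown cross moved from (7.8, 1.8) to (7.4, 1.3), a distance of √(0.4² + 0.5²) ≈ 0.6.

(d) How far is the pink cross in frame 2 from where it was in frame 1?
3.2

The pink cross moved from (5.9, 6.8) to (3.4, 8.8), a distance of √(2.5² + 2.0²) ≈ 3.2.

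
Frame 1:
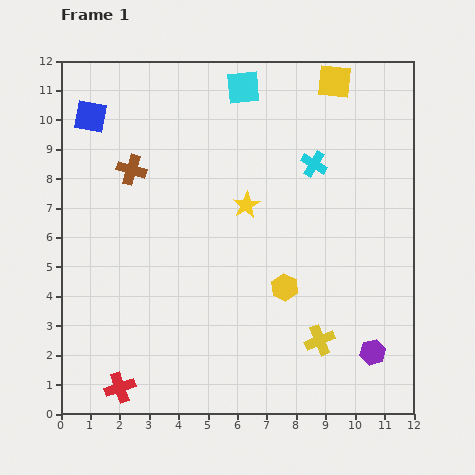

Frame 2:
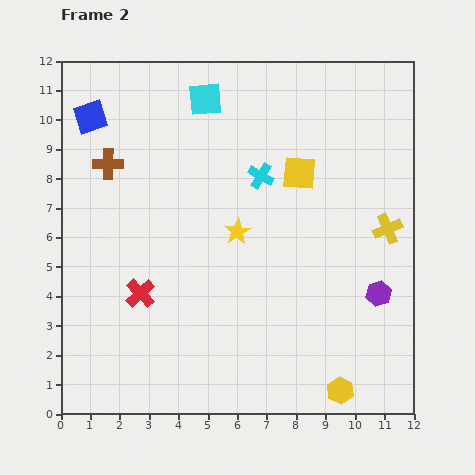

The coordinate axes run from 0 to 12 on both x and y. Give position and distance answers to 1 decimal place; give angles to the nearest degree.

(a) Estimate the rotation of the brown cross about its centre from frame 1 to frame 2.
15° counter-clockwise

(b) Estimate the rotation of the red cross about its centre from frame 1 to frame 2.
25° counter-clockwise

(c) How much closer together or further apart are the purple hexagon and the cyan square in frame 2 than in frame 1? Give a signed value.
-1.1

Distance in frame 1: 10.0. Distance in frame 2: 8.9.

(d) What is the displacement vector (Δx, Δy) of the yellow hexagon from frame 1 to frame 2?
(1.9, -3.5)

The yellow hexagon was at (7.6, 4.3) in frame 1 and (9.5, 0.8) in frame 2.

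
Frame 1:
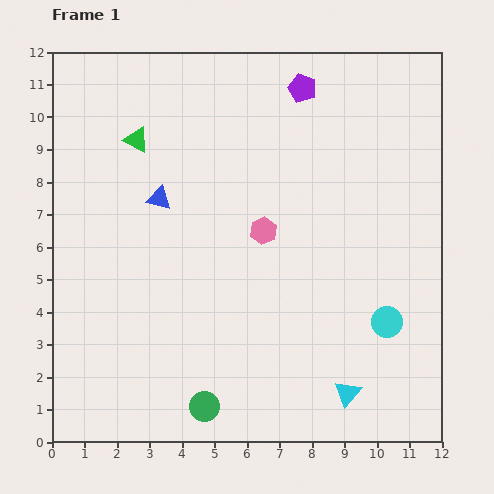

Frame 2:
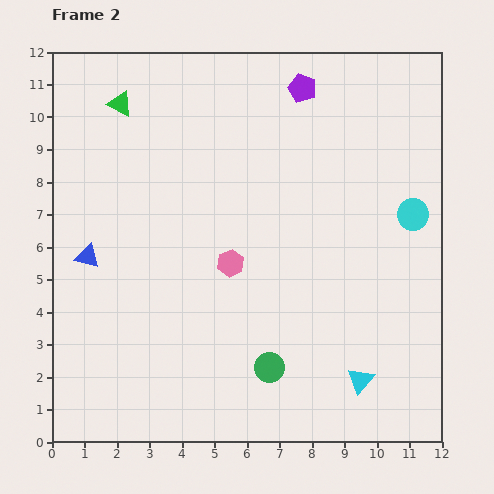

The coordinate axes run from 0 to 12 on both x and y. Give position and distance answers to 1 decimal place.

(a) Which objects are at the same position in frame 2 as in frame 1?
the purple pentagon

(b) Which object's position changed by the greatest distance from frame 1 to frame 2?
the cyan circle

(moved 3.4; next 2.8)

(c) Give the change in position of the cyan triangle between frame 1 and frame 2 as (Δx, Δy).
(0.4, 0.4)

The cyan triangle was at (9.1, 1.5) in frame 1 and (9.5, 1.9) in frame 2.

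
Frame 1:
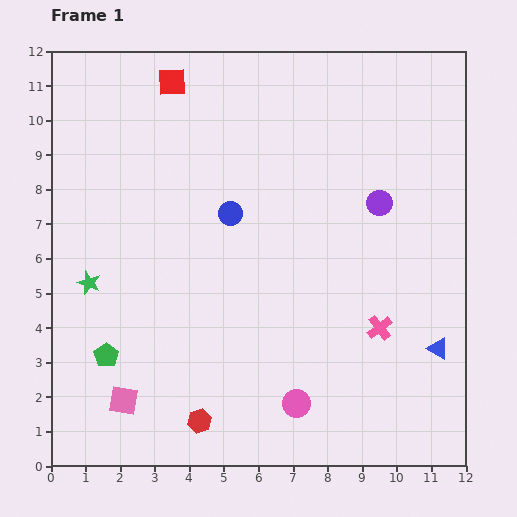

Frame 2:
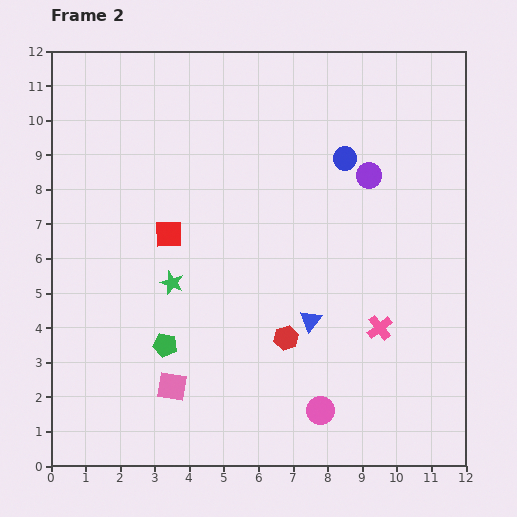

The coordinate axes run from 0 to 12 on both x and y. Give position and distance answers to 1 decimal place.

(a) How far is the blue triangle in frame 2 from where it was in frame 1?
3.8

The blue triangle moved from (11.2, 3.4) to (7.5, 4.2), a distance of √(3.7² + 0.8²) ≈ 3.8.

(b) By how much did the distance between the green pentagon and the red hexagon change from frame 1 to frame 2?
+0.2

Distance in frame 1: 3.3. Distance in frame 2: 3.5.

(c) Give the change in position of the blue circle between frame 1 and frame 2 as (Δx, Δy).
(3.3, 1.6)

The blue circle was at (5.2, 7.3) in frame 1 and (8.5, 8.9) in frame 2.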